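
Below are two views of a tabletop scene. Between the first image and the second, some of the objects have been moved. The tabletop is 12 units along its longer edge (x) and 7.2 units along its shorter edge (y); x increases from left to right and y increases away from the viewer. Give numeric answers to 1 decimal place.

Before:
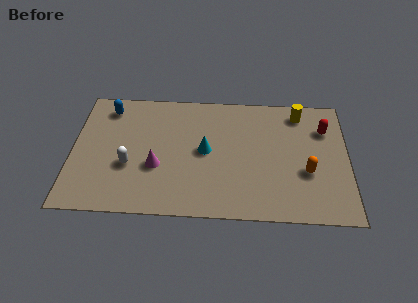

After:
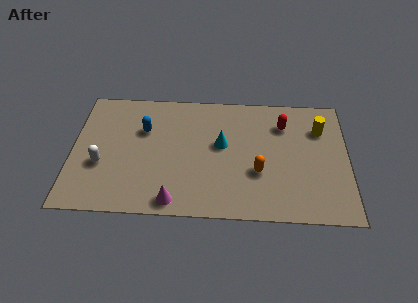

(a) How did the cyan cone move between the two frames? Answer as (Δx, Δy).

(0.7, 0.4)

The cyan cone started near (5.8, 3.7) and ended near (6.5, 4.1).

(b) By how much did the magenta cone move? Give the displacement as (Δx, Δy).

(0.8, -1.9)

The magenta cone started near (3.7, 2.7) and ended near (4.5, 0.8).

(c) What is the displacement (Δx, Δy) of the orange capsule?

(-2.1, -0.1)

The orange capsule started near (10.2, 2.7) and ended near (8.1, 2.6).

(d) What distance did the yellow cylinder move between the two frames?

1.3

The yellow cylinder moved from about (9.9, 6.1) to (10.8, 5.2), a distance of √(0.9² + 0.9²) ≈ 1.3.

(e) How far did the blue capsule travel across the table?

2.0

The blue capsule moved from about (1.5, 6.0) to (3.1, 4.8), a distance of √(1.6² + 1.2²) ≈ 2.0.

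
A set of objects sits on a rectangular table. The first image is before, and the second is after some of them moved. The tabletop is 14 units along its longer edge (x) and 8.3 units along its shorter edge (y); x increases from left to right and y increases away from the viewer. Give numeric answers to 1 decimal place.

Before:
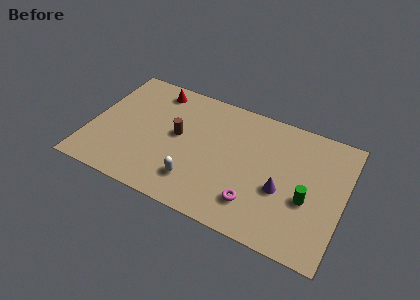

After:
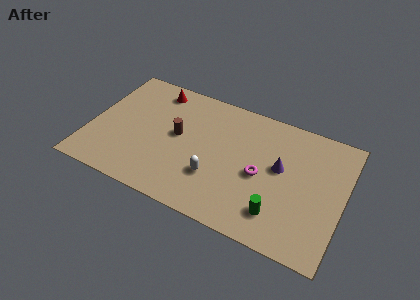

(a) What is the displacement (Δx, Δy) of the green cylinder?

(-1.4, -1.5)

The green cylinder was at about (12.1, 3.3) and moved to about (10.7, 1.8).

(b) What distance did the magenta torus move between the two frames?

1.9

The magenta torus was near (9.4, 1.9) before and (9.5, 3.8) after, so it travelled √(0.1² + 1.9²) ≈ 1.9 units.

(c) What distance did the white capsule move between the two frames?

1.2

The white capsule was near (6.1, 1.9) before and (7.1, 2.6) after, so it travelled √(1.0² + 0.7²) ≈ 1.2 units.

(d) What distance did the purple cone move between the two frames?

1.4

The purple cone moved from about (10.7, 3.3) to (10.5, 4.7), a distance of √(0.2² + 1.4²) ≈ 1.4.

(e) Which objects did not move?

the red cone and the brown cylinder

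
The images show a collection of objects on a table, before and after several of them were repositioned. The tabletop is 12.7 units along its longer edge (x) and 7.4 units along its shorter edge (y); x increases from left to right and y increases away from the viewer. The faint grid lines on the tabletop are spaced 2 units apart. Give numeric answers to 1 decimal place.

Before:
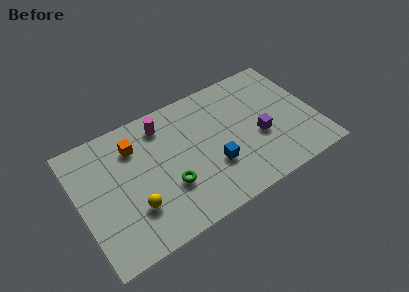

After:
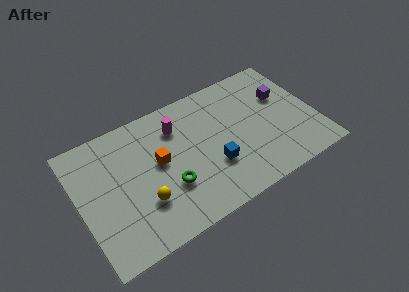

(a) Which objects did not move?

the blue cube and the green torus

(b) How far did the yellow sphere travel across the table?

0.5

The yellow sphere was near (2.7, 2.2) before and (3.2, 2.3) after, so it travelled √(0.5² + 0.1²) ≈ 0.5 units.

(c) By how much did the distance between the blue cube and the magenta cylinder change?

-0.8

The distance was about 4.2 in the first image and 3.4 in the second, so they moved 0.8 units closer together.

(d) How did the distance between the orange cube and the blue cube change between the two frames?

-1.8

They were about 4.9 units apart before and 3.1 after — 1.8 units closer together.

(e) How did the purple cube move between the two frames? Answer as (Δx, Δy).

(1.6, 1.8)

The purple cube started near (9.6, 3.0) and ended near (11.2, 4.8).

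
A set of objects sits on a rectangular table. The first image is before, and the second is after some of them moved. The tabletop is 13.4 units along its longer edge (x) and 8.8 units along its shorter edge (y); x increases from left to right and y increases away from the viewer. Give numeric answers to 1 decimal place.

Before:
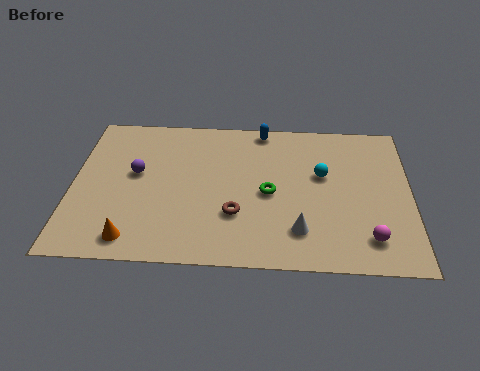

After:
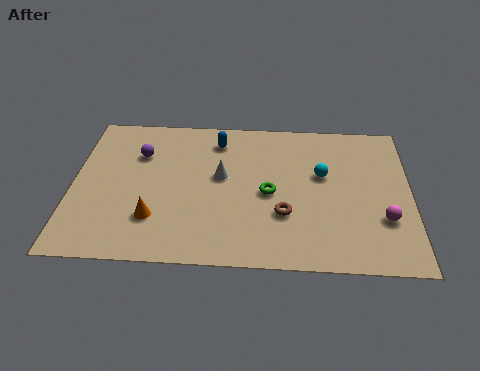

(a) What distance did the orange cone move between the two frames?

1.4

The orange cone was near (2.5, 1.2) before and (3.3, 2.4) after, so it travelled √(0.8² + 1.2²) ≈ 1.4 units.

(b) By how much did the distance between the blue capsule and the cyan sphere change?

+1.0

They were about 3.6 units apart before and 4.6 after — 1.0 units further apart.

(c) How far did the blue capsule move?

2.0

From (7.5, 8.0) to (5.7, 7.2), the blue capsule covered √(1.8² + 0.8²) ≈ 2.0 units.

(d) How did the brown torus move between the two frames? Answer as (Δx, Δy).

(1.9, 0.1)

The brown torus started near (6.5, 2.8) and ended near (8.4, 2.9).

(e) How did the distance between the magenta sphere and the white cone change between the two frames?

+4.1

Before: roughly 2.7 units apart; after: 6.8. That's 4.1 units further apart.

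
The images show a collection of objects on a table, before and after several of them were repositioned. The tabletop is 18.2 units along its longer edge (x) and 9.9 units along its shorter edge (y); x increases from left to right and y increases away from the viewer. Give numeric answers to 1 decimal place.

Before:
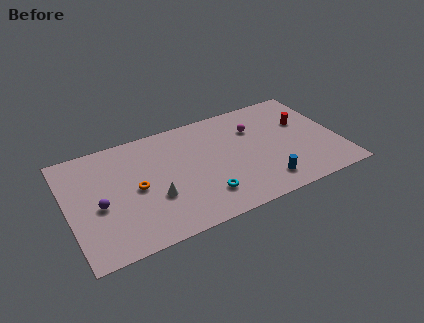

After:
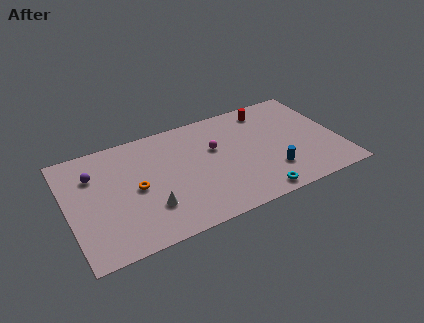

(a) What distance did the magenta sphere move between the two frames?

2.9

The magenta sphere was near (12.8, 7.0) before and (10.0, 6.2) after, so it travelled √(2.8² + 0.8²) ≈ 2.9 units.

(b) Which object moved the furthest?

the cyan torus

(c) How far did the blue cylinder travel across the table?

1.0

The blue cylinder was near (12.8, 1.8) before and (13.4, 2.6) after, so it travelled √(0.6² + 0.8²) ≈ 1.0 units.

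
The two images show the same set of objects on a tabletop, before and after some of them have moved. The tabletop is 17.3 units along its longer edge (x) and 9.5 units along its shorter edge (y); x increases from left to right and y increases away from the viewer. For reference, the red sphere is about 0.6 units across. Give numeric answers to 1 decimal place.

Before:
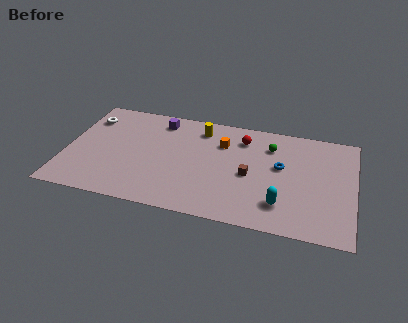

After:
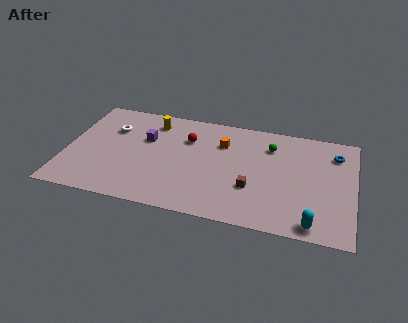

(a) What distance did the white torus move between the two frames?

1.7

The white torus moved from about (1.1, 7.3) to (2.6, 6.6), a distance of √(1.5² + 0.7²) ≈ 1.7.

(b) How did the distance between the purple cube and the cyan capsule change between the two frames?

+1.9

Before: roughly 9.6 units apart; after: 11.5. That's 1.9 units further apart.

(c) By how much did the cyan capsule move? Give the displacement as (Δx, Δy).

(1.9, -1.2)

The cyan capsule was at about (13.1, 2.2) and moved to about (15.0, 1.0).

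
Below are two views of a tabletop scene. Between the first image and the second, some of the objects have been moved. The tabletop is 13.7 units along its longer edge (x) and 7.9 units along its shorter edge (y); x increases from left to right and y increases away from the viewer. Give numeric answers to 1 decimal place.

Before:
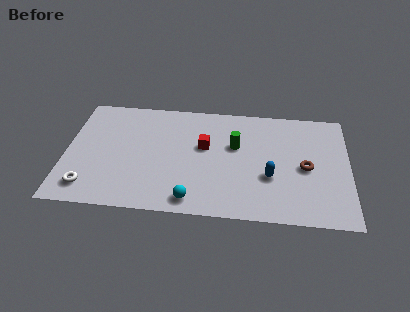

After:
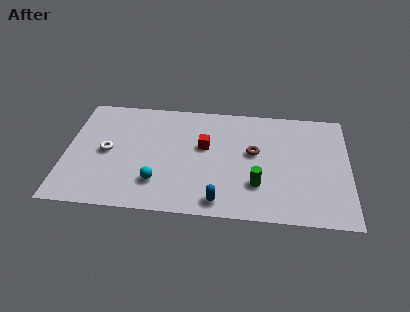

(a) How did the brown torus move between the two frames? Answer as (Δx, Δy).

(-2.5, 0.8)

From the two frames, the brown torus sits at roughly (11.6, 3.7) before and (9.1, 4.5) after.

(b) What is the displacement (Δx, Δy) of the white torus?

(0.8, 2.5)

The white torus started near (1.2, 1.4) and ended near (2.0, 3.9).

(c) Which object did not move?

the red cube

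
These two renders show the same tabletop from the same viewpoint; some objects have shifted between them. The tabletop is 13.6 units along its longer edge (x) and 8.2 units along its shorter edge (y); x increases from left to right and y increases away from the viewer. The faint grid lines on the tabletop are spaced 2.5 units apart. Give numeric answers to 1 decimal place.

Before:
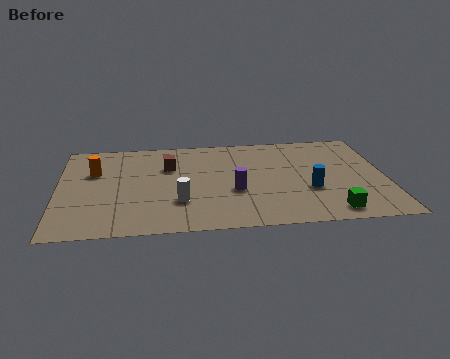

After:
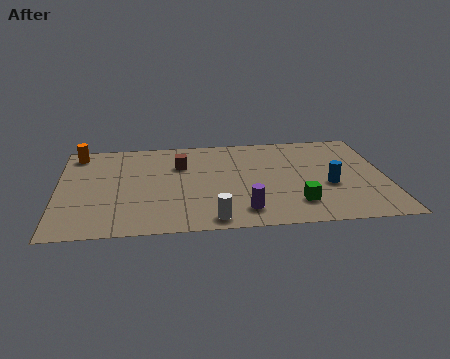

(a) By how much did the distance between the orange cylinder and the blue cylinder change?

+1.9

Before: roughly 9.2 units apart; after: 11.1. That's 1.9 units further apart.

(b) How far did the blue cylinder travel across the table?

0.9

The blue cylinder was near (10.4, 3.0) before and (11.2, 3.3) after, so it travelled √(0.8² + 0.3²) ≈ 0.9 units.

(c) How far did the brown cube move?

0.5

The brown cube was near (4.6, 5.6) before and (5.1, 5.7) after, so it travelled √(0.5² + 0.1²) ≈ 0.5 units.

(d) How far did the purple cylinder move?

1.7

The purple cylinder was near (7.3, 3.2) before and (7.6, 1.5) after, so it travelled √(0.3² + 1.7²) ≈ 1.7 units.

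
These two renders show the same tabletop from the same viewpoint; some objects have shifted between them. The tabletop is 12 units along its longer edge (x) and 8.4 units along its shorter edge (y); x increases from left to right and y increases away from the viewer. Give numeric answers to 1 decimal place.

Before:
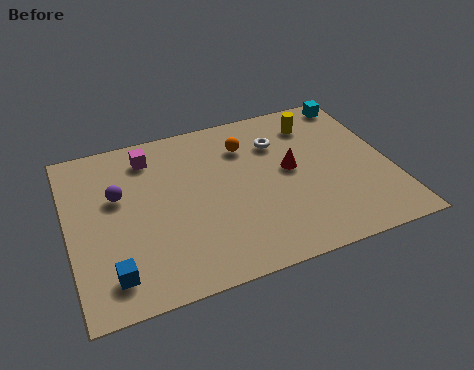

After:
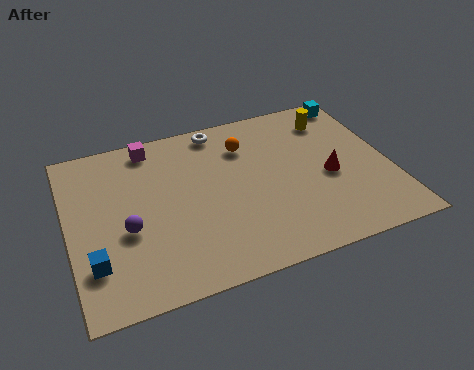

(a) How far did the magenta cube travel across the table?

0.5

The magenta cube was near (3.2, 6.9) before and (3.3, 7.4) after, so it travelled √(0.1² + 0.5²) ≈ 0.5 units.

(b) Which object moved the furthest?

the white torus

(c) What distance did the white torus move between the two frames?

2.5

The white torus was near (8.0, 6.1) before and (5.9, 7.5) after, so it travelled √(2.1² + 1.4²) ≈ 2.5 units.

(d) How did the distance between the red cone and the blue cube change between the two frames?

+1.5

They were about 7.5 units apart before and 9.0 after — 1.5 units further apart.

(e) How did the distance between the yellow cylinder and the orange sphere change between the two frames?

+0.7

They were about 2.7 units apart before and 3.4 after — 0.7 units further apart.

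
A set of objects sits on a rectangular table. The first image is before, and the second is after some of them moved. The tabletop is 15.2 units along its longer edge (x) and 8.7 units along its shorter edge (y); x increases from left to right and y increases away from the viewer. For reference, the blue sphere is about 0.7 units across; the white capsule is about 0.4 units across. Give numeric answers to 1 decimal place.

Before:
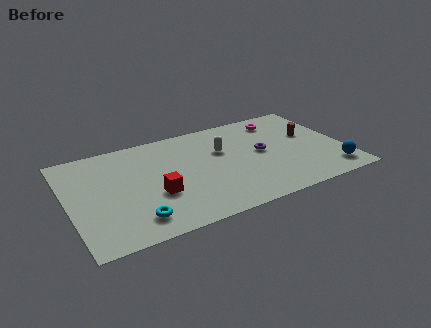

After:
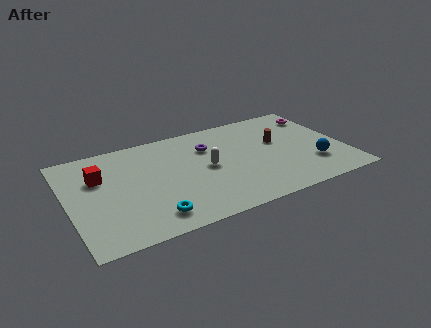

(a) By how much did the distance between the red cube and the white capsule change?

+1.3

Before: roughly 4.7 units apart; after: 6.0. That's 1.3 units further apart.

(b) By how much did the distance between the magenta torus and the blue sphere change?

-1.6

The distance was about 6.1 in the first image and 4.5 in the second, so they moved 1.6 units closer together.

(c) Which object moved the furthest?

the red cube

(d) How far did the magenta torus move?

2.2

The magenta torus was near (12.1, 7.2) before and (14.3, 6.9) after, so it travelled √(2.2² + 0.3²) ≈ 2.2 units.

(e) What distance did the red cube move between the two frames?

3.8

The red cube was near (4.6, 3.2) before and (1.8, 5.8) after, so it travelled √(2.8² + 2.6²) ≈ 3.8 units.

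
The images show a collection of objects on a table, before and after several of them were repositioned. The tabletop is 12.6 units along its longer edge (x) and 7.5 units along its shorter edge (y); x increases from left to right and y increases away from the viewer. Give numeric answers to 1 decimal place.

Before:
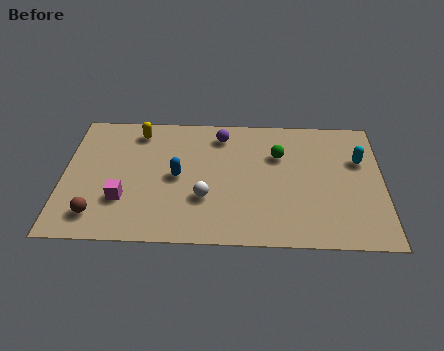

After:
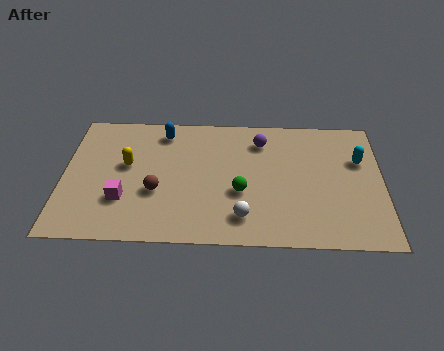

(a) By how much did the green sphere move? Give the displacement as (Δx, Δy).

(-1.5, -2.2)

The green sphere was at about (8.5, 5.1) and moved to about (7.0, 2.9).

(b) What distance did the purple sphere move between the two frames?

1.6

The purple sphere was near (6.2, 6.2) before and (7.8, 5.9) after, so it travelled √(1.6² + 0.3²) ≈ 1.6 units.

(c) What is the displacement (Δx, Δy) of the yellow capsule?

(-0.4, -2.0)

From the two frames, the yellow capsule sits at roughly (2.9, 6.3) before and (2.5, 4.3) after.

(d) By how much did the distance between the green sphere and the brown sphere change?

-4.7

The distance was about 8.0 in the first image and 3.3 in the second, so they moved 4.7 units closer together.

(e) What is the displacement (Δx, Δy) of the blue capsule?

(-0.6, 2.6)

The blue capsule started near (4.5, 3.7) and ended near (3.9, 6.3).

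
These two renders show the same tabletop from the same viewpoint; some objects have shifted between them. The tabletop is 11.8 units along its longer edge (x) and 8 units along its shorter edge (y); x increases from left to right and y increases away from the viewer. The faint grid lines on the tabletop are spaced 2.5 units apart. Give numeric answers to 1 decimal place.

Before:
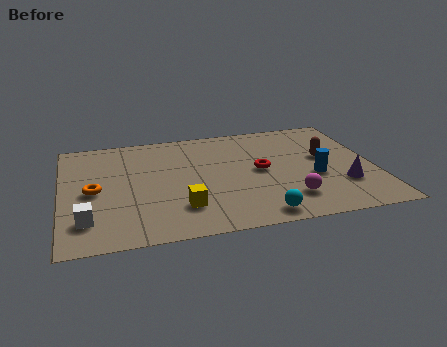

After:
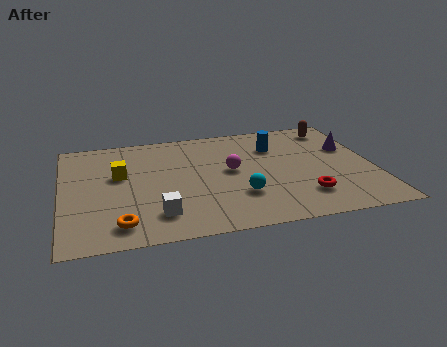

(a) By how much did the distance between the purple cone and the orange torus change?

+0.3

Before: roughly 9.4 units apart; after: 9.7. That's 0.3 units further apart.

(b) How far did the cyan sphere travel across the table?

1.6

The cyan sphere moved from about (7.2, 0.9) to (6.6, 2.4), a distance of √(0.6² + 1.5²) ≈ 1.6.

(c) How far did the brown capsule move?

2.3

The brown capsule moved from about (10.0, 4.6) to (10.6, 6.8), a distance of √(0.6² + 2.2²) ≈ 2.3.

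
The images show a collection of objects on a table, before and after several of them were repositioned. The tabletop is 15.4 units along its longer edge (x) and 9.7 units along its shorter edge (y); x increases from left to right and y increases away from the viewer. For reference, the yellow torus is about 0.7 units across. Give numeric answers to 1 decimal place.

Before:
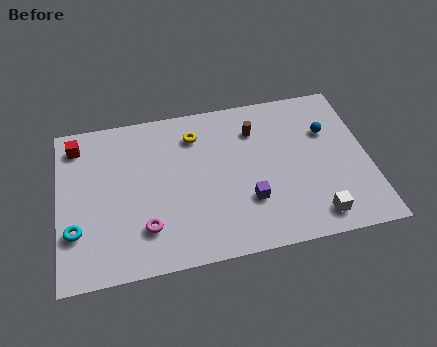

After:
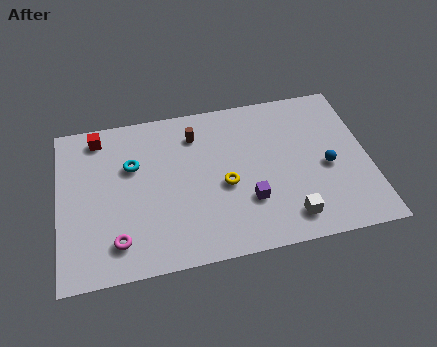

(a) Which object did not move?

the purple cube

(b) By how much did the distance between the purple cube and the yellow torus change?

-3.6

They were about 5.2 units apart before and 1.6 after — 3.6 units closer together.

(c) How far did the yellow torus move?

3.6

The yellow torus was near (6.9, 7.6) before and (8.2, 4.2) after, so it travelled √(1.3² + 3.4²) ≈ 3.6 units.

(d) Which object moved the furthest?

the cyan torus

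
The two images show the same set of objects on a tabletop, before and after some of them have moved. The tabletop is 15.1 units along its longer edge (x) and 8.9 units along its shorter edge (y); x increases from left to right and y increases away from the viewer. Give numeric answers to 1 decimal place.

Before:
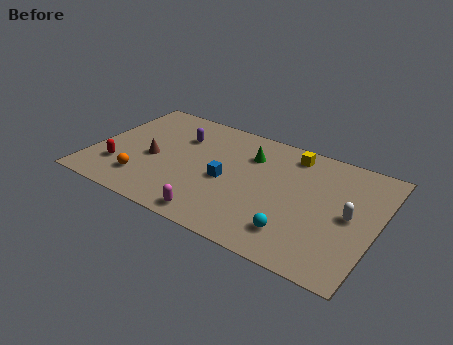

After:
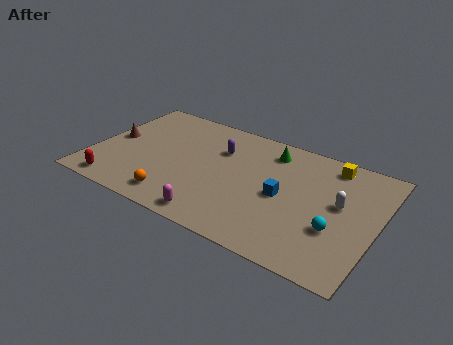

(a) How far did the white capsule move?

0.8

The white capsule moved from about (13.7, 4.4) to (13.1, 5.0), a distance of √(0.6² + 0.6²) ≈ 0.8.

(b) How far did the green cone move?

1.3

From (8.1, 6.5) to (9.1, 7.3), the green cone covered √(1.0² + 0.8²) ≈ 1.3 units.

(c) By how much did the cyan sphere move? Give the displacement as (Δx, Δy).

(1.9, 1.2)

The cyan sphere started near (11.2, 1.9) and ended near (13.1, 3.1).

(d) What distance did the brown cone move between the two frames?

2.4

The brown cone was near (3.2, 3.9) before and (0.9, 4.6) after, so it travelled √(2.3² + 0.7²) ≈ 2.4 units.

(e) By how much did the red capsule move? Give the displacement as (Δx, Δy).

(0.1, -1.4)

From the two frames, the red capsule sits at roughly (1.6, 2.4) before and (1.7, 1.0) after.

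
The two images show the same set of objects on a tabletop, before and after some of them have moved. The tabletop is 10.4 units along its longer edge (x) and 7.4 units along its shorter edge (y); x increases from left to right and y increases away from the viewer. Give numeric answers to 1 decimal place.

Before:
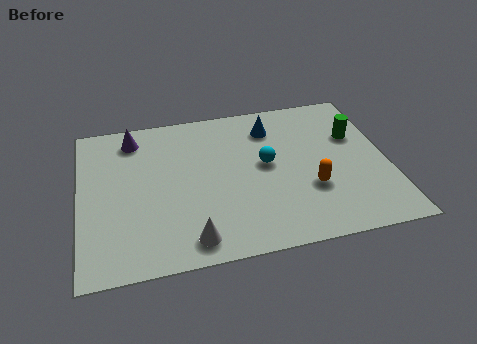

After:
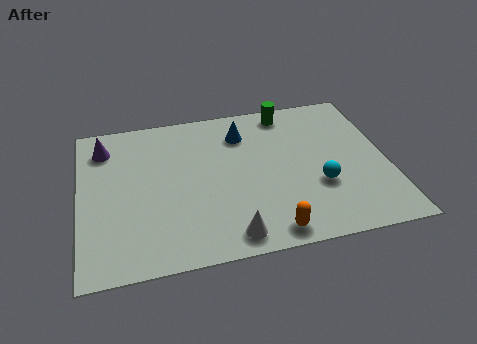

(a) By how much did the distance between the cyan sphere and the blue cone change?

+2.1

The distance was about 1.8 in the first image and 3.9 in the second, so they moved 2.1 units further apart.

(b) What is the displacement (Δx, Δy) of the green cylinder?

(-2.2, 1.7)

The green cylinder started near (9.4, 4.8) and ended near (7.2, 6.5).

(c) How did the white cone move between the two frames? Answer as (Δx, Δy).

(1.3, -0.1)

The white cone started near (3.6, 1.0) and ended near (4.9, 0.9).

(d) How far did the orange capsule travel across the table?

2.3

The orange capsule moved from about (7.7, 2.5) to (6.2, 0.8), a distance of √(1.5² + 1.7²) ≈ 2.3.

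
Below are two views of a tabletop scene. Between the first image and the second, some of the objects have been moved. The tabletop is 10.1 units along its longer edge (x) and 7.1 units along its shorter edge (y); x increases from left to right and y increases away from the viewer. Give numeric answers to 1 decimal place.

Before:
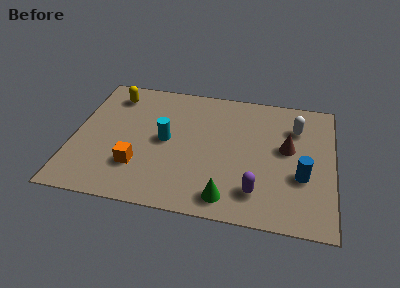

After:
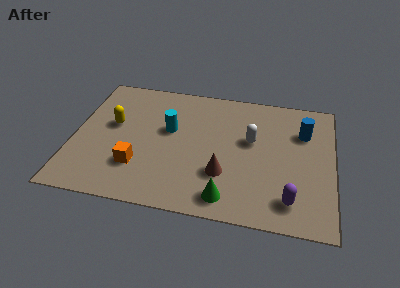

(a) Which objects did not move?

the orange cube and the green cone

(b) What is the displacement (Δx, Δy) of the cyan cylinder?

(0.1, 0.6)

The cyan cylinder was at about (3.6, 3.6) and moved to about (3.7, 4.2).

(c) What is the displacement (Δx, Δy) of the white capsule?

(-1.7, -1.0)

From the two frames, the white capsule sits at roughly (8.6, 5.2) before and (6.9, 4.2) after.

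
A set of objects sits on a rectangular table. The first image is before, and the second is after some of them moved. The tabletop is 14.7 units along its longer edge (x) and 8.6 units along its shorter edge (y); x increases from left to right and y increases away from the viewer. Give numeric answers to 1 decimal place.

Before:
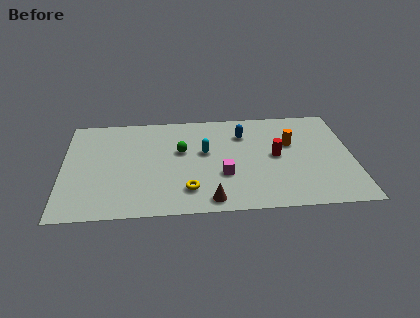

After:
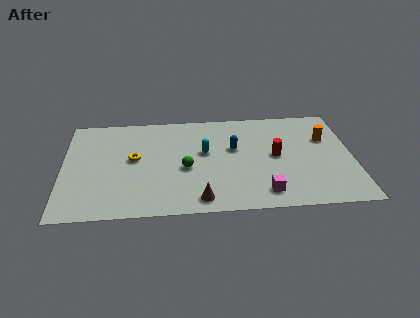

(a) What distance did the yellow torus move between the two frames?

3.9

The yellow torus was near (6.3, 1.9) before and (3.6, 4.7) after, so it travelled √(2.7² + 2.8²) ≈ 3.9 units.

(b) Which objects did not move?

the cyan capsule and the red cylinder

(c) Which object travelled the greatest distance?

the yellow torus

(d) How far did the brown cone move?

0.5

The brown cone moved from about (7.4, 1.0) to (6.9, 1.1), a distance of √(0.5² + 0.1²) ≈ 0.5.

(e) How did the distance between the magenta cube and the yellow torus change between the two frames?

+5.2

Before: roughly 2.1 units apart; after: 7.3. That's 5.2 units further apart.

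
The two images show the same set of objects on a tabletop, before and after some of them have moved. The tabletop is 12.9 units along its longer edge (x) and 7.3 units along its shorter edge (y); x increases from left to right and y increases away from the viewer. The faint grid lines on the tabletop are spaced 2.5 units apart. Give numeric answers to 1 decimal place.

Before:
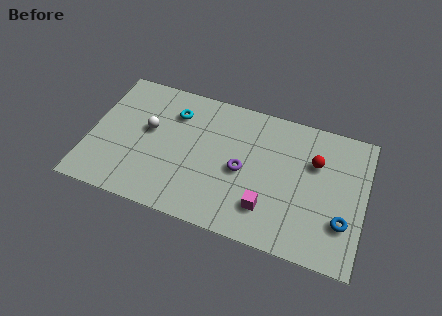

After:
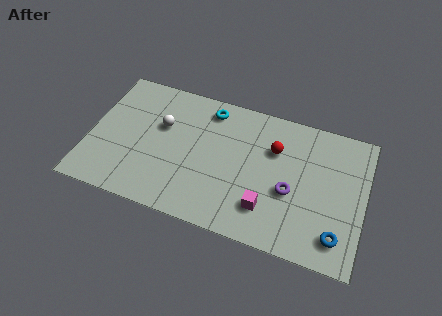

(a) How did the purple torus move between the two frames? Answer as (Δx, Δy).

(2.3, -0.4)

From the two frames, the purple torus sits at roughly (7.2, 3.4) before and (9.5, 3.0) after.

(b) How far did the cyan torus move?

1.7

From (3.8, 5.5) to (5.4, 6.2), the cyan torus covered √(1.6² + 0.7²) ≈ 1.7 units.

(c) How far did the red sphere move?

1.9

The red sphere moved from about (10.5, 4.9) to (8.6, 5.0), a distance of √(1.9² + 0.1²) ≈ 1.9.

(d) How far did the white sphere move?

0.7

The white sphere moved from about (2.7, 4.2) to (3.3, 4.6), a distance of √(0.6² + 0.4²) ≈ 0.7.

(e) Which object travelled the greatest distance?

the purple torus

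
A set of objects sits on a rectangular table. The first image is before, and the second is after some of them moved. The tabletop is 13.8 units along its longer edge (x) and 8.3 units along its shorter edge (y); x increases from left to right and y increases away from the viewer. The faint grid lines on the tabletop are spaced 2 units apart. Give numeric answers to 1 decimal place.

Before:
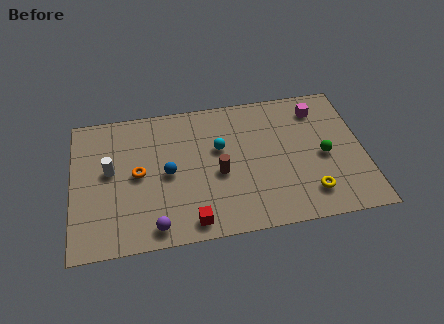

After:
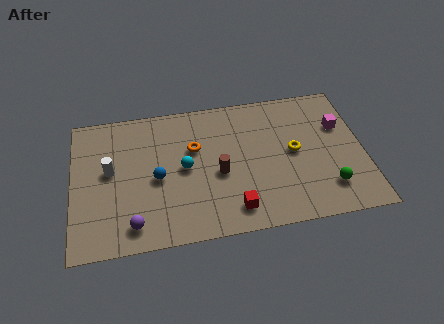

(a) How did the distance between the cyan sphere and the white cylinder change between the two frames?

-1.7

The distance was about 5.2 in the first image and 3.5 in the second, so they moved 1.7 units closer together.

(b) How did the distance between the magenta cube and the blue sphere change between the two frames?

+1.2

The distance was about 7.8 in the first image and 9.0 in the second, so they moved 1.2 units further apart.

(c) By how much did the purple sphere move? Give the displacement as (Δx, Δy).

(-1.0, 0.3)

The purple sphere was at about (3.8, 1.0) and moved to about (2.8, 1.3).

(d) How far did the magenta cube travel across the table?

1.6

The magenta cube moved from about (11.8, 6.7) to (12.8, 5.5), a distance of √(1.0² + 1.2²) ≈ 1.6.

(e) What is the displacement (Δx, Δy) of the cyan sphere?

(-1.7, -0.9)

The cyan sphere was at about (7.0, 5.1) and moved to about (5.3, 4.2).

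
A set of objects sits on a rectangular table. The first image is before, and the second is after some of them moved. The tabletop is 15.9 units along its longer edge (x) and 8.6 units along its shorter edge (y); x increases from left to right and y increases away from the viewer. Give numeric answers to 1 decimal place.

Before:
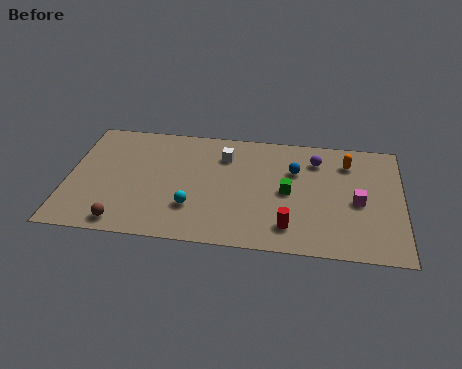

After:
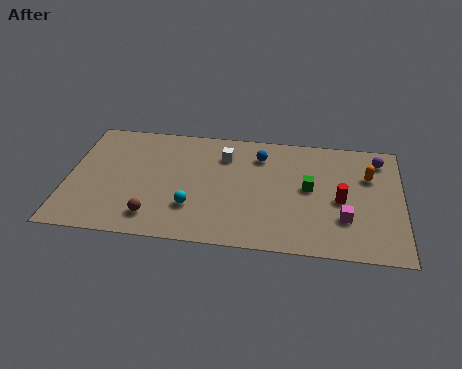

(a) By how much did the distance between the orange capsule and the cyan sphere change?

+0.5

The distance was about 8.4 in the first image and 8.9 in the second, so they moved 0.5 units further apart.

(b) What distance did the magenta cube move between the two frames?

1.4

The magenta cube moved from about (13.8, 3.9) to (13.2, 2.6), a distance of √(0.6² + 1.3²) ≈ 1.4.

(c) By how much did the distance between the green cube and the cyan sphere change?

+1.1

Before: roughly 4.8 units apart; after: 5.9. That's 1.1 units further apart.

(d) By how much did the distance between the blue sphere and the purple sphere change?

+4.4

Before: roughly 1.3 units apart; after: 5.7. That's 4.4 units further apart.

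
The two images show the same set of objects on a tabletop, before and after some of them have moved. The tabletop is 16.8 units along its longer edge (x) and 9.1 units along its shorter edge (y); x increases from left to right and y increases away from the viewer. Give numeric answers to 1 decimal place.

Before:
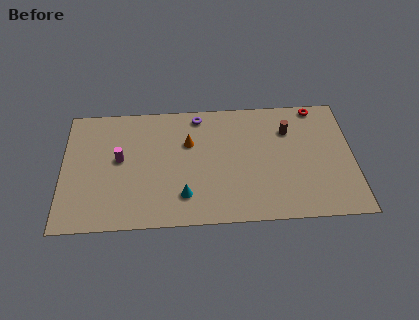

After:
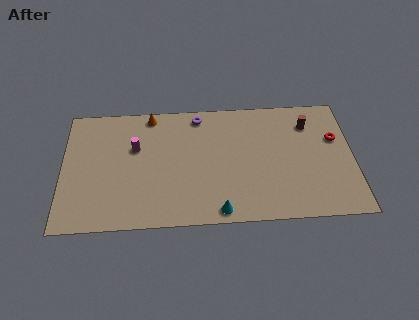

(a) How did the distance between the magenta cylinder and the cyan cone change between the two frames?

+2.2

The distance was about 4.7 in the first image and 6.9 in the second, so they moved 2.2 units further apart.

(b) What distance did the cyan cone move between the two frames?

2.3

The cyan cone was near (7.0, 2.1) before and (9.0, 0.9) after, so it travelled √(2.0² + 1.2²) ≈ 2.3 units.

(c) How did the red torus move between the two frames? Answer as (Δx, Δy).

(1.0, -2.5)

The red torus started near (14.8, 8.3) and ended near (15.8, 5.8).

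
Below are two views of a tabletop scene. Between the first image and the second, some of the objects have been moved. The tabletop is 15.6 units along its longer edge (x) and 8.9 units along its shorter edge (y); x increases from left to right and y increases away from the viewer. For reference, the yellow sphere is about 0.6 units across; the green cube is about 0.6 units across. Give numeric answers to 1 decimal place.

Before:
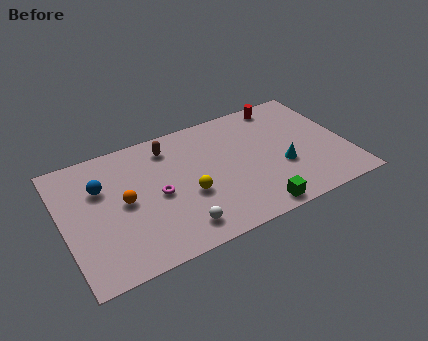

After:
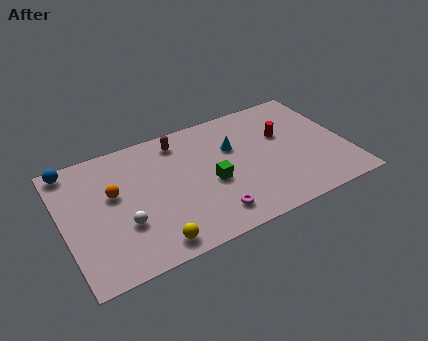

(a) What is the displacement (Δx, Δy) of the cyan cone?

(-2.4, 2.5)

The cyan cone was at about (11.9, 3.3) and moved to about (9.5, 5.8).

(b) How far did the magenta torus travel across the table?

3.7

The magenta torus moved from about (5.1, 4.2) to (7.7, 1.6), a distance of √(2.6² + 2.6²) ≈ 3.7.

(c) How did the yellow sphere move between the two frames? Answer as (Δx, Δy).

(-2.3, -2.4)

From the two frames, the yellow sphere sits at roughly (6.7, 3.5) before and (4.4, 1.1) after.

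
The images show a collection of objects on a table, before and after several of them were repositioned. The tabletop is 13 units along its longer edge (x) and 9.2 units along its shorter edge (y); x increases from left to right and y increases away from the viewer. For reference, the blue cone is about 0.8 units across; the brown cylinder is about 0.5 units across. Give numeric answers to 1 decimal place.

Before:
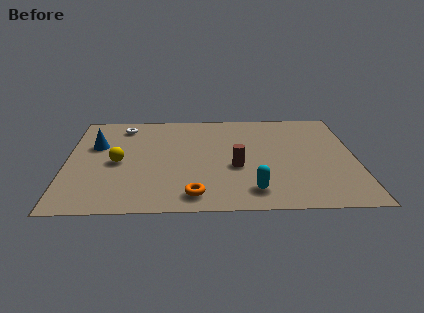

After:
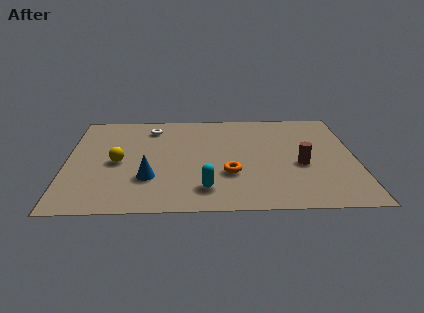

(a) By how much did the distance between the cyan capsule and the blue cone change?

-5.5

They were about 8.2 units apart before and 2.7 after — 5.5 units closer together.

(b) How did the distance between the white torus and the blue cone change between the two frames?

+2.5

The distance was about 2.2 in the first image and 4.7 in the second, so they moved 2.5 units further apart.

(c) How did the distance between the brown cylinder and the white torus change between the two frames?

+1.2

Before: roughly 6.5 units apart; after: 7.7. That's 1.2 units further apart.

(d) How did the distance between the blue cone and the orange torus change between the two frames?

-2.8

Before: roughly 6.4 units apart; after: 3.6. That's 2.8 units closer together.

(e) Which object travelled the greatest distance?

the blue cone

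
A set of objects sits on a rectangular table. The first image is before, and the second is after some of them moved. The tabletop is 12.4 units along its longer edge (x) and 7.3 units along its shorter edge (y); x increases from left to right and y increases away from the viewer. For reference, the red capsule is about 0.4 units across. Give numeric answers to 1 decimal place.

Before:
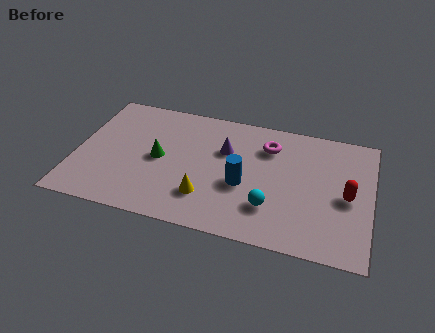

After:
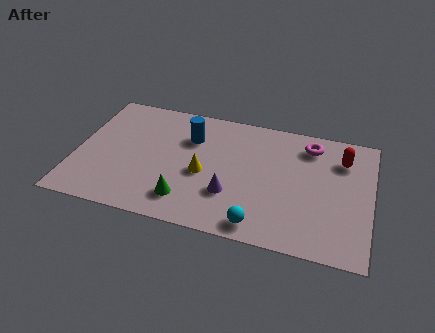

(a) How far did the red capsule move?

2.1

The red capsule was near (11.4, 3.4) before and (11.1, 5.5) after, so it travelled √(0.3² + 2.1²) ≈ 2.1 units.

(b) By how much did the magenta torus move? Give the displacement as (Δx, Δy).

(1.7, 0.5)

From the two frames, the magenta torus sits at roughly (8.0, 5.5) before and (9.7, 6.0) after.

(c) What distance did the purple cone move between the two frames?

2.5

The purple cone was near (6.2, 4.8) before and (6.6, 2.3) after, so it travelled √(0.4² + 2.5²) ≈ 2.5 units.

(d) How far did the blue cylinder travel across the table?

3.3

The blue cylinder moved from about (7.1, 3.0) to (4.7, 5.2), a distance of √(2.4² + 2.2²) ≈ 3.3.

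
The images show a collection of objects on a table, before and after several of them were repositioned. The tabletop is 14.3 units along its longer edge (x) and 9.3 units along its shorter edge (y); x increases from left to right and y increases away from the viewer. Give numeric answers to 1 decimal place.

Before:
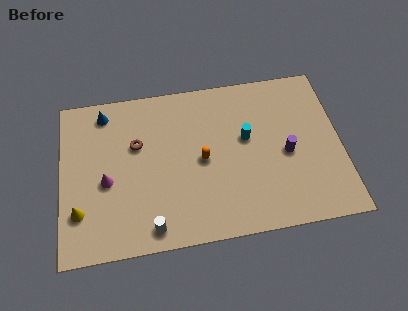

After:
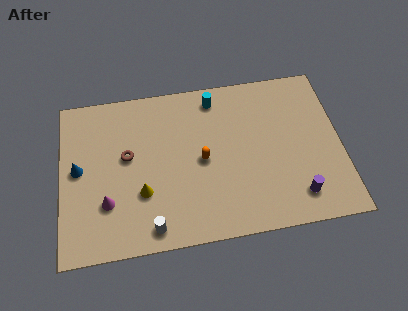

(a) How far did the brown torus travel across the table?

0.8

From (3.9, 5.9) to (3.4, 5.3), the brown torus covered √(0.5² + 0.6²) ≈ 0.8 units.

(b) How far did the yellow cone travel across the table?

3.3

The yellow cone was near (0.9, 2.5) before and (4.1, 3.1) after, so it travelled √(3.2² + 0.6²) ≈ 3.3 units.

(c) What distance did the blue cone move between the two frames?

3.4

From (2.3, 8.0) to (0.9, 4.9), the blue cone covered √(1.4² + 3.1²) ≈ 3.4 units.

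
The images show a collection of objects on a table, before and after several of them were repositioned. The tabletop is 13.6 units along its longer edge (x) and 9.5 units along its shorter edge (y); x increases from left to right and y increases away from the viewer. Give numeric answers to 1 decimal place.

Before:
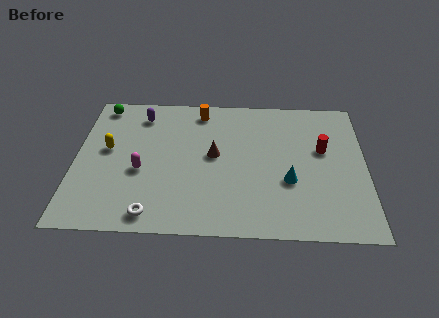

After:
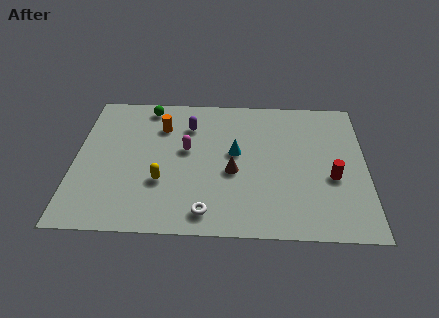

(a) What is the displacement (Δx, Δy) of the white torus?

(2.5, 0.2)

From the two frames, the white torus sits at roughly (3.7, 1.1) before and (6.2, 1.3) after.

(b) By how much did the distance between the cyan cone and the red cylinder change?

+2.0

Before: roughly 2.7 units apart; after: 4.7. That's 2.0 units further apart.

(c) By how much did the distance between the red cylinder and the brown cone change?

-0.5

The distance was about 5.1 in the first image and 4.6 in the second, so they moved 0.5 units closer together.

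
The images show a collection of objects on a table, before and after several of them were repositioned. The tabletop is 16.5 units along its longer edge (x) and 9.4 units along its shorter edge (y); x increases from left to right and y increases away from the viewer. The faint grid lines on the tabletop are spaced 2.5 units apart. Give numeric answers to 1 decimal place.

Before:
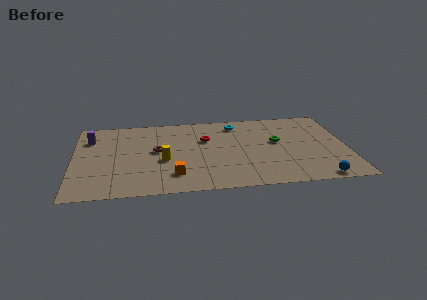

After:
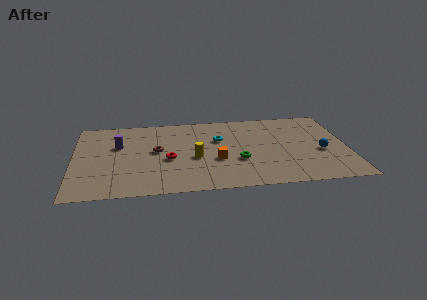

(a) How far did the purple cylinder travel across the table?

2.0

The purple cylinder moved from about (1.0, 7.0) to (2.7, 6.0), a distance of √(1.7² + 1.0²) ≈ 2.0.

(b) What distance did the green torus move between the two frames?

3.1

From (12.3, 5.4) to (9.9, 3.4), the green torus covered √(2.4² + 2.0²) ≈ 3.1 units.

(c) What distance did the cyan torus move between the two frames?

2.1

The cyan torus moved from about (9.9, 7.9) to (8.8, 6.1), a distance of √(1.1² + 1.8²) ≈ 2.1.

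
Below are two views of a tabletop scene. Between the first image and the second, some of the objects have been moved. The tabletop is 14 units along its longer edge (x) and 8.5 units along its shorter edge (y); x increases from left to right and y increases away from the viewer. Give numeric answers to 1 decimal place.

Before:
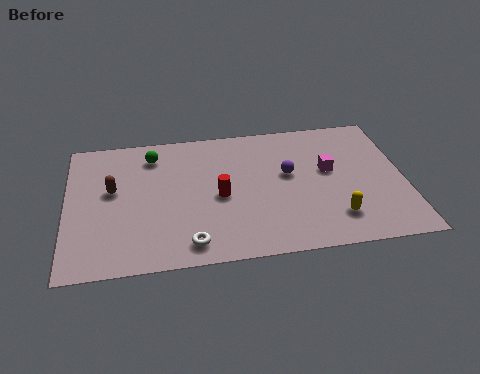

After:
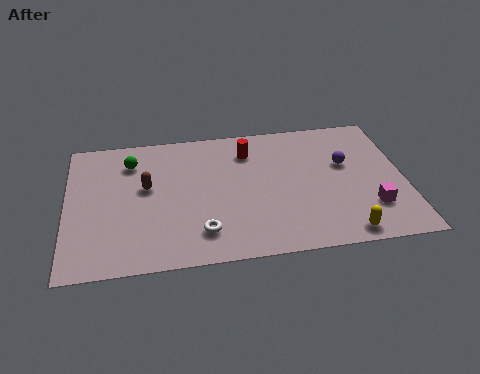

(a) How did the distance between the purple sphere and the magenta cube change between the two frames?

+1.3

The distance was about 1.7 in the first image and 3.0 in the second, so they moved 1.3 units further apart.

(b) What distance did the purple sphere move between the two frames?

2.4

From (9.2, 4.9) to (11.6, 5.2), the purple sphere covered √(2.4² + 0.3²) ≈ 2.4 units.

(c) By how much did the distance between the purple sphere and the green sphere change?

+3.1

The distance was about 5.9 in the first image and 9.0 in the second, so they moved 3.1 units further apart.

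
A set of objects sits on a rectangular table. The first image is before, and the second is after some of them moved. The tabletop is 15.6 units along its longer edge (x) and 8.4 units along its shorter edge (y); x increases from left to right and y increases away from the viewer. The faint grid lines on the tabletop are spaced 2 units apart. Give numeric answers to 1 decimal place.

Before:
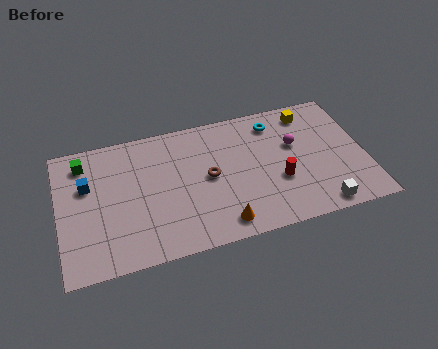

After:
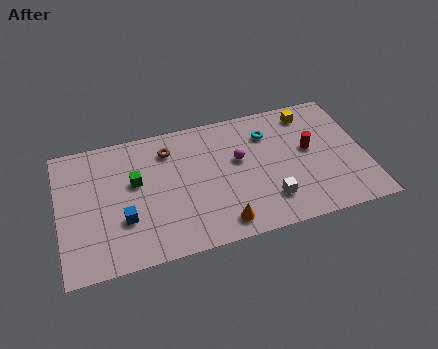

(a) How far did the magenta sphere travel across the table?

2.9

The magenta sphere was near (12.1, 5.2) before and (9.2, 5.0) after, so it travelled √(2.9² + 0.2²) ≈ 2.9 units.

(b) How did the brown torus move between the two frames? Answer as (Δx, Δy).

(-1.9, 2.3)

The brown torus started near (7.6, 4.3) and ended near (5.7, 6.6).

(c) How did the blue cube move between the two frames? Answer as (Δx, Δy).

(1.7, -2.6)

The blue cube started near (1.5, 5.4) and ended near (3.2, 2.8).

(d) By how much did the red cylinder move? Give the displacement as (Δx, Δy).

(1.7, 1.6)

The red cylinder started near (11.1, 3.1) and ended near (12.8, 4.7).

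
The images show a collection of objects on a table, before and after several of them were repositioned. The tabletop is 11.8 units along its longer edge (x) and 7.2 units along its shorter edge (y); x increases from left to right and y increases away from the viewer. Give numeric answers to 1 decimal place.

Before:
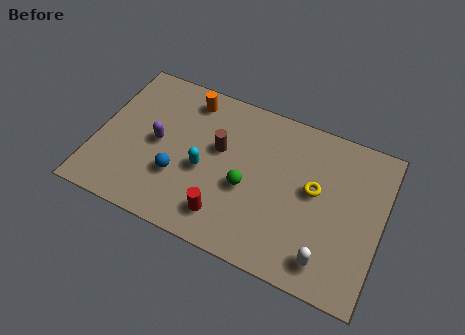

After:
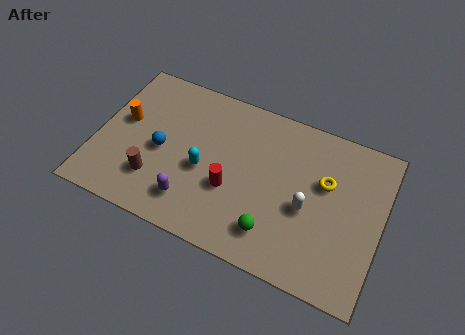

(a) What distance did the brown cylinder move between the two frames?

3.4

The brown cylinder was near (5.0, 4.3) before and (2.6, 1.9) after, so it travelled √(2.4² + 2.4²) ≈ 3.4 units.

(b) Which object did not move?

the cyan capsule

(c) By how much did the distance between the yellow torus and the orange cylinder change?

+2.5

They were about 5.9 units apart before and 8.4 after — 2.5 units further apart.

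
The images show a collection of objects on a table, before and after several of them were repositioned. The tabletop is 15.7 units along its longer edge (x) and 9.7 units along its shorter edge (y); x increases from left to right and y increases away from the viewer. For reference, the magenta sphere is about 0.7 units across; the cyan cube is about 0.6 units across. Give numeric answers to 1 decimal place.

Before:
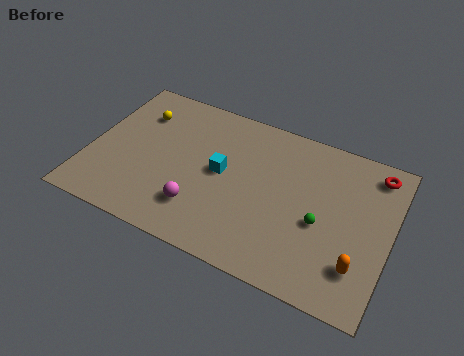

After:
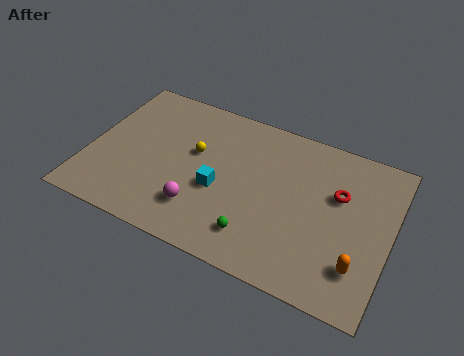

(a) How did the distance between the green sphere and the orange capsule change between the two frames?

+2.5

Before: roughly 2.7 units apart; after: 5.2. That's 2.5 units further apart.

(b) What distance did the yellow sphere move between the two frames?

3.5

The yellow sphere moved from about (2.2, 7.2) to (5.4, 5.8), a distance of √(3.2² + 1.4²) ≈ 3.5.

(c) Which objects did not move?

the magenta sphere and the orange capsule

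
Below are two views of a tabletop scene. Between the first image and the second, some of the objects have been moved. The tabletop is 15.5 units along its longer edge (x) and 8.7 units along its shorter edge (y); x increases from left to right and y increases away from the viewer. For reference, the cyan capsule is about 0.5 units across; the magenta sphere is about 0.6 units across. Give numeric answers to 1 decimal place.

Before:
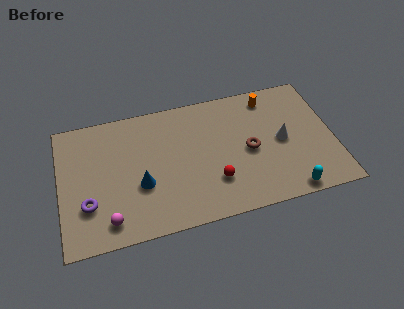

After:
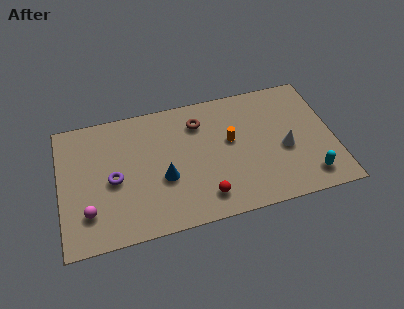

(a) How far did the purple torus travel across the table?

2.0

From (1.5, 2.7) to (3.0, 4.0), the purple torus covered √(1.5² + 1.3²) ≈ 2.0 units.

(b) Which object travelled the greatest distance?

the brown torus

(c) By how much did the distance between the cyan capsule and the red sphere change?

+1.5

Before: roughly 4.4 units apart; after: 5.9. That's 1.5 units further apart.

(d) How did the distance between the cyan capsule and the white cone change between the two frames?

-1.0

Before: roughly 3.5 units apart; after: 2.5. That's 1.0 units closer together.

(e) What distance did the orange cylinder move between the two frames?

3.4

The orange cylinder was near (12.1, 7.4) before and (9.7, 5.0) after, so it travelled √(2.4² + 2.4²) ≈ 3.4 units.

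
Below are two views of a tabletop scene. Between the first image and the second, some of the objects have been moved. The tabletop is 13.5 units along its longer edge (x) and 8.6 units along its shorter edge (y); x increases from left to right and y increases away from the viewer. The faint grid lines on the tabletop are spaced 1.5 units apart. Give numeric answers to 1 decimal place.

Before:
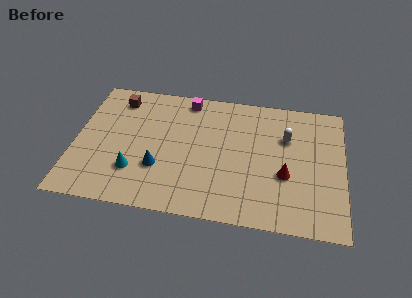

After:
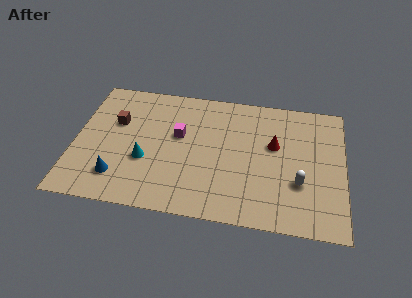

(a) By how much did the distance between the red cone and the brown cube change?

-1.4

They were about 9.4 units apart before and 8.0 after — 1.4 units closer together.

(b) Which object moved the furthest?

the white capsule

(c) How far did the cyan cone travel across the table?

0.9

The cyan cone was near (3.1, 2.4) before and (3.6, 3.2) after, so it travelled √(0.5² + 0.8²) ≈ 0.9 units.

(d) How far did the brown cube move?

1.6

The brown cube was near (2.0, 7.1) before and (2.0, 5.5) after, so it travelled √(0.0² + 1.6²) ≈ 1.6 units.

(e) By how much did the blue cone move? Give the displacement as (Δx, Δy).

(-2.0, -0.9)

The blue cone started near (4.3, 2.8) and ended near (2.3, 1.9).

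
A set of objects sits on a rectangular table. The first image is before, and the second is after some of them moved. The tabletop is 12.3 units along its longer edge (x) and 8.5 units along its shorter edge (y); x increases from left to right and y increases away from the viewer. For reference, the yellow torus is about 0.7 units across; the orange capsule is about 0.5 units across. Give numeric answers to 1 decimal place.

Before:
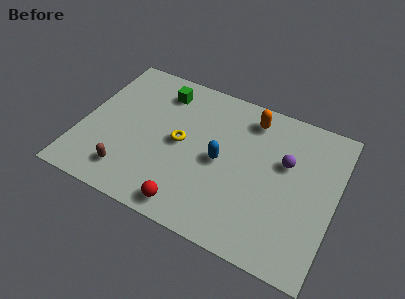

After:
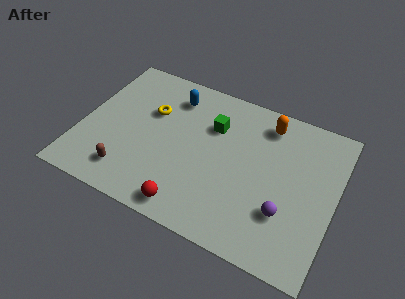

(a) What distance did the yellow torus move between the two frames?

2.0

The yellow torus moved from about (4.8, 4.3) to (3.2, 5.5), a distance of √(1.6² + 1.2²) ≈ 2.0.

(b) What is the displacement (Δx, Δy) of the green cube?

(2.7, -1.0)

The green cube was at about (3.5, 6.9) and moved to about (6.2, 5.9).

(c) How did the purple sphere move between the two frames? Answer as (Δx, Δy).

(0.3, -2.7)

The purple sphere was at about (9.8, 5.3) and moved to about (10.1, 2.6).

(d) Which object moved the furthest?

the blue capsule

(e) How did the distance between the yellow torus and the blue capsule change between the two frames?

-0.4

The distance was about 2.0 in the first image and 1.6 in the second, so they moved 0.4 units closer together.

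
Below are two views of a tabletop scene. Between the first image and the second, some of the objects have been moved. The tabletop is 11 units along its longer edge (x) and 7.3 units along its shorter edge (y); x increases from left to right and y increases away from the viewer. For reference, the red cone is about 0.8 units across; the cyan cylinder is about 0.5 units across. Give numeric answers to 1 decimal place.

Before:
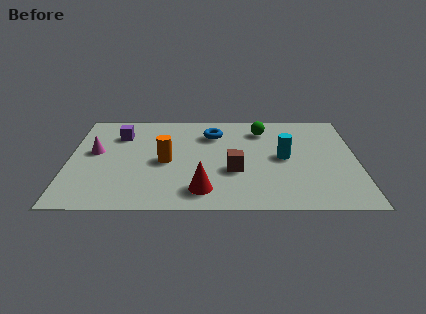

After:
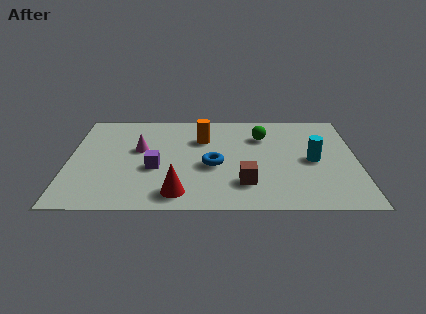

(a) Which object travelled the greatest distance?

the purple cube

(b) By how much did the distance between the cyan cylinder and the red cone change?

+1.7

Before: roughly 3.9 units apart; after: 5.6. That's 1.7 units further apart.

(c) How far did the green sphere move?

0.5

From (7.4, 5.8) to (7.4, 5.3), the green sphere covered √(0.0² + 0.5²) ≈ 0.5 units.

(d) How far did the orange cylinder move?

2.2

The orange cylinder was near (3.7, 3.4) before and (5.1, 5.1) after, so it travelled √(1.4² + 1.7²) ≈ 2.2 units.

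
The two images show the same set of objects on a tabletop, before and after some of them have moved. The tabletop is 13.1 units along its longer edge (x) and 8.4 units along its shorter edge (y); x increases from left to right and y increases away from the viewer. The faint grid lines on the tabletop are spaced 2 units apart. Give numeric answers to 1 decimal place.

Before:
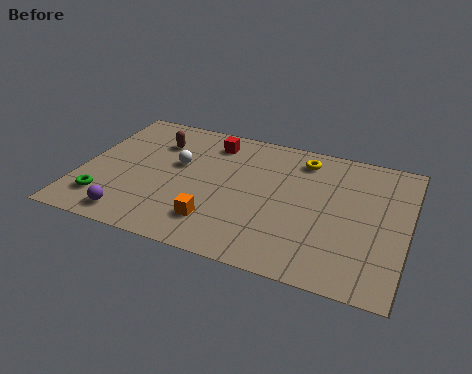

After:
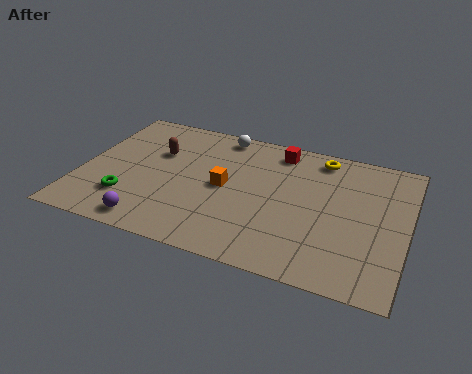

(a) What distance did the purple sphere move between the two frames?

0.8

From (2.4, 1.1) to (3.2, 1.0), the purple sphere covered √(0.8² + 0.1²) ≈ 0.8 units.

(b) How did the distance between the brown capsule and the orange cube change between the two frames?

-2.0

Before: roughly 5.2 units apart; after: 3.2. That's 2.0 units closer together.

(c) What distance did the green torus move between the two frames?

1.0

The green torus moved from about (1.2, 1.8) to (2.1, 2.2), a distance of √(0.9² + 0.4²) ≈ 1.0.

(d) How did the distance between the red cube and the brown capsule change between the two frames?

+2.8

They were about 2.3 units apart before and 5.1 after — 2.8 units further apart.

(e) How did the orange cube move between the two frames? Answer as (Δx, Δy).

(0.1, 2.3)

From the two frames, the orange cube sits at roughly (5.7, 1.9) before and (5.8, 4.2) after.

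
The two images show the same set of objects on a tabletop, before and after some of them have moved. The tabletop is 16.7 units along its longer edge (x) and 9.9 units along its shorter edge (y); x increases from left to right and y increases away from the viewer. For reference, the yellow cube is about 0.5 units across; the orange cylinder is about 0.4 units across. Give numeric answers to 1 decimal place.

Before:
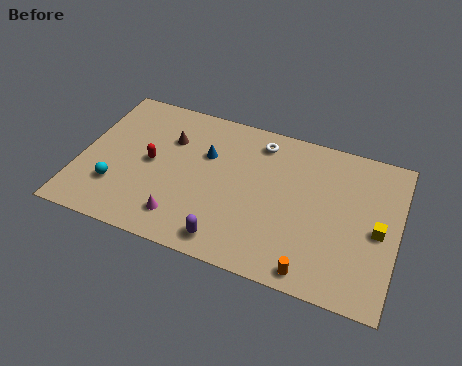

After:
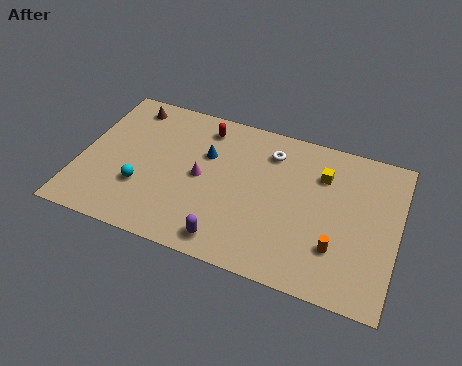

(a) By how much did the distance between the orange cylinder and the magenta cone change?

+0.6

Before: roughly 7.0 units apart; after: 7.6. That's 0.6 units further apart.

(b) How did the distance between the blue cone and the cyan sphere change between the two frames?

-1.2

The distance was about 5.7 in the first image and 4.5 in the second, so they moved 1.2 units closer together.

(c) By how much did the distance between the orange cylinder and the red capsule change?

-0.5

The distance was about 9.8 in the first image and 9.3 in the second, so they moved 0.5 units closer together.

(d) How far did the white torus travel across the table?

0.8

The white torus moved from about (9.2, 8.3) to (9.8, 7.8), a distance of √(0.6² + 0.5²) ≈ 0.8.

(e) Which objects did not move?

the blue cone and the purple capsule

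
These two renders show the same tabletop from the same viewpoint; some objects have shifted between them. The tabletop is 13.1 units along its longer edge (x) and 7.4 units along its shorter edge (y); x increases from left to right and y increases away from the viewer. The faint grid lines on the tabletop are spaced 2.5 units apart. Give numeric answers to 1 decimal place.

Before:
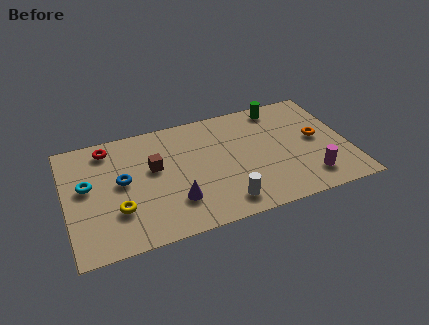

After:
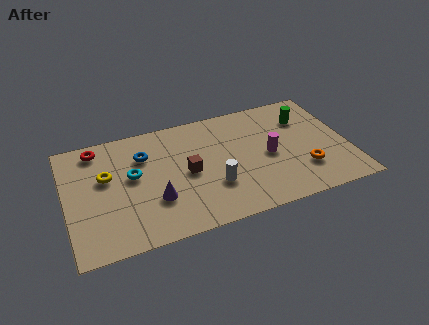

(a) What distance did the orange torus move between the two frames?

2.0

The orange torus moved from about (11.7, 3.9) to (10.9, 2.1), a distance of √(0.8² + 1.8²) ≈ 2.0.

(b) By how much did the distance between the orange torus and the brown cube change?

-2.1

They were about 7.6 units apart before and 5.5 after — 2.1 units closer together.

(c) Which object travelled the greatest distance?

the magenta cylinder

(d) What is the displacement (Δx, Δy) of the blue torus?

(1.1, 1.3)

The blue torus was at about (2.6, 4.0) and moved to about (3.7, 5.3).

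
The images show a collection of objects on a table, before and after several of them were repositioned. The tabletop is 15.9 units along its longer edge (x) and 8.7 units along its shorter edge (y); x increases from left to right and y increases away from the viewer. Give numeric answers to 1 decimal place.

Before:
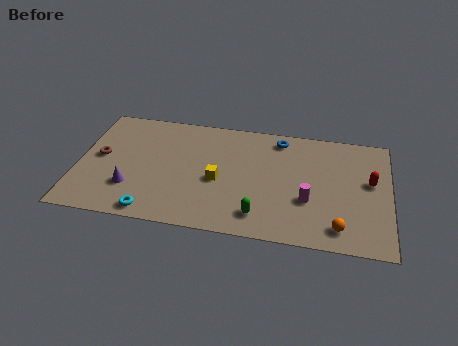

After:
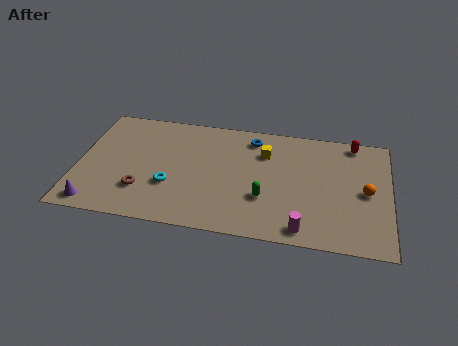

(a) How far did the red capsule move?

2.9

From (14.9, 5.0) to (14.0, 7.8), the red capsule covered √(0.9² + 2.8²) ≈ 2.9 units.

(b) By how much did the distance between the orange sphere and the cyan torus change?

+0.6

Before: roughly 9.4 units apart; after: 10.0. That's 0.6 units further apart.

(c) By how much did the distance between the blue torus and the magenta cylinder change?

+2.2

The distance was about 4.7 in the first image and 6.9 in the second, so they moved 2.2 units further apart.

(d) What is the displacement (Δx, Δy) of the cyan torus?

(0.8, 2.1)

The cyan torus was at about (4.0, 0.9) and moved to about (4.8, 3.0).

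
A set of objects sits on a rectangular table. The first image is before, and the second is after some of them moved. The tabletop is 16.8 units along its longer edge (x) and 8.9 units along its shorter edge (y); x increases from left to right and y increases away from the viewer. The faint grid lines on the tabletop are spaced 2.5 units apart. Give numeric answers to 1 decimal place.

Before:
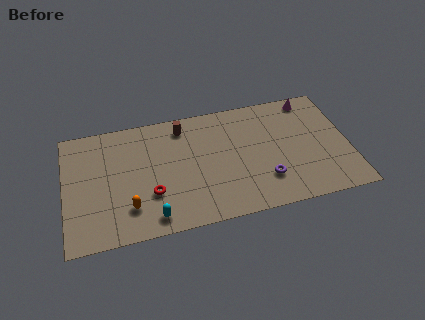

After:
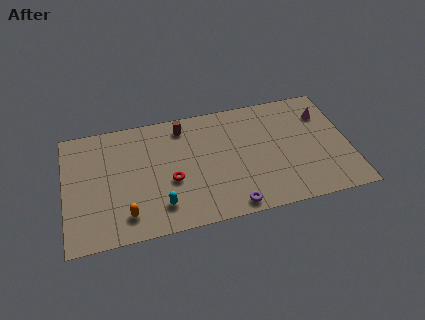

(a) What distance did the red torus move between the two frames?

1.4

The red torus was near (5.0, 2.9) before and (6.2, 3.6) after, so it travelled √(1.2² + 0.7²) ≈ 1.4 units.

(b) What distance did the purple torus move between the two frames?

2.6

From (11.7, 2.4) to (9.6, 0.9), the purple torus covered √(2.1² + 1.5²) ≈ 2.6 units.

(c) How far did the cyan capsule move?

0.9

From (5.0, 1.2) to (5.5, 1.9), the cyan capsule covered √(0.5² + 0.7²) ≈ 0.9 units.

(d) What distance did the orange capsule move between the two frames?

0.5

From (3.7, 2.2) to (3.5, 1.7), the orange capsule covered √(0.2² + 0.5²) ≈ 0.5 units.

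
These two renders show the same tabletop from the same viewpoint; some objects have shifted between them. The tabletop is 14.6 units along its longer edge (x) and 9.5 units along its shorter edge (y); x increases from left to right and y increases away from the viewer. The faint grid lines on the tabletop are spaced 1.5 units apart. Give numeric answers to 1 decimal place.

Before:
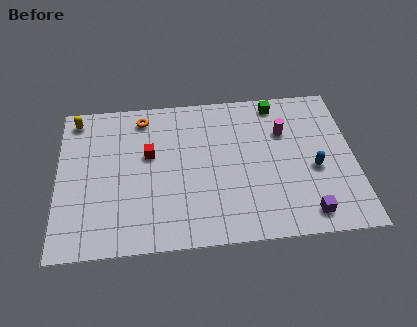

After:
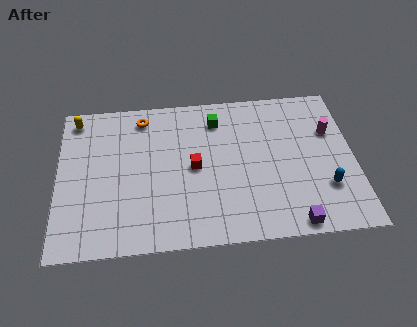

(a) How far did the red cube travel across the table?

2.4

The red cube moved from about (4.5, 5.7) to (6.7, 4.7), a distance of √(2.2² + 1.0²) ≈ 2.4.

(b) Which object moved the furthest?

the green cube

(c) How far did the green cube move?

3.1

The green cube moved from about (10.9, 8.4) to (7.9, 7.6), a distance of √(3.0² + 0.8²) ≈ 3.1.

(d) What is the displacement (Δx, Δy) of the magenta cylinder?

(2.3, -0.2)

The magenta cylinder was at about (11.2, 6.5) and moved to about (13.5, 6.3).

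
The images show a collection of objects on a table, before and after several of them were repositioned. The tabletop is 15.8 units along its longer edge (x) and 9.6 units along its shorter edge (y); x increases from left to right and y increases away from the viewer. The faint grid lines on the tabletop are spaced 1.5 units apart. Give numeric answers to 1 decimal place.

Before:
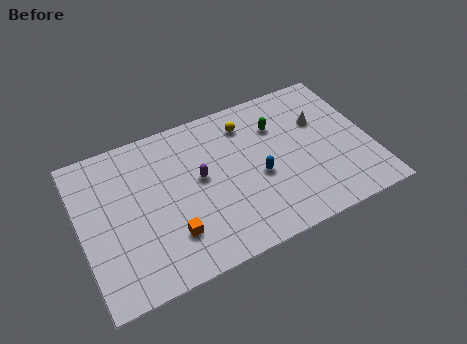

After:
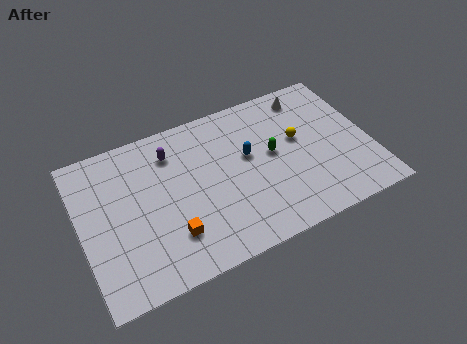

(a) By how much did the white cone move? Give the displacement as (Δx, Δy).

(-0.4, 1.9)

The white cone was at about (13.3, 6.3) and moved to about (12.9, 8.2).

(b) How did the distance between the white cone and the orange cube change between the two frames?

+0.6

The distance was about 9.5 in the first image and 10.1 in the second, so they moved 0.6 units further apart.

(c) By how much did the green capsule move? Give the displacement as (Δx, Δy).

(-0.5, -1.7)

The green capsule was at about (11.0, 6.9) and moved to about (10.5, 5.2).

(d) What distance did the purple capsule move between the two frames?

2.6

The purple capsule moved from about (6.5, 5.3) to (5.2, 7.5), a distance of √(1.3² + 2.2²) ≈ 2.6.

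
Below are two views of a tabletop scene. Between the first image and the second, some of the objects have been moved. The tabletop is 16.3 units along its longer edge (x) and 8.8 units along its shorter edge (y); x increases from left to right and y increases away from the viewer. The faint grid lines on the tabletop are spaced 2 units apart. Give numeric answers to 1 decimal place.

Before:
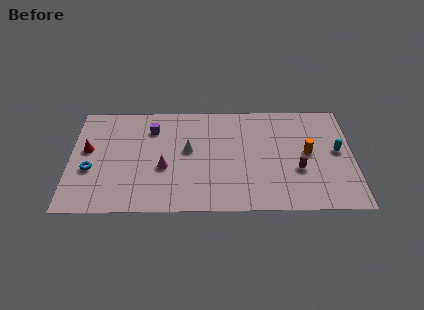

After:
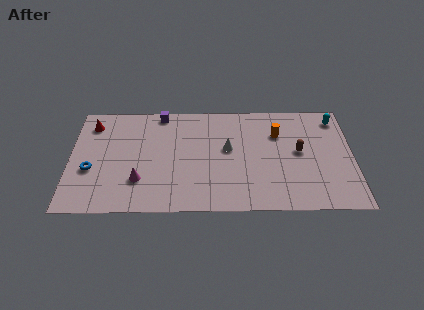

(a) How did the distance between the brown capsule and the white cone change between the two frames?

-2.4

The distance was about 6.5 in the first image and 4.1 in the second, so they moved 2.4 units closer together.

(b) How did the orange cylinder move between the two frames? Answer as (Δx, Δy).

(-1.7, 1.6)

The orange cylinder was at about (13.7, 4.6) and moved to about (12.0, 6.2).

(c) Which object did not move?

the blue torus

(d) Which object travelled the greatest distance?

the cyan capsule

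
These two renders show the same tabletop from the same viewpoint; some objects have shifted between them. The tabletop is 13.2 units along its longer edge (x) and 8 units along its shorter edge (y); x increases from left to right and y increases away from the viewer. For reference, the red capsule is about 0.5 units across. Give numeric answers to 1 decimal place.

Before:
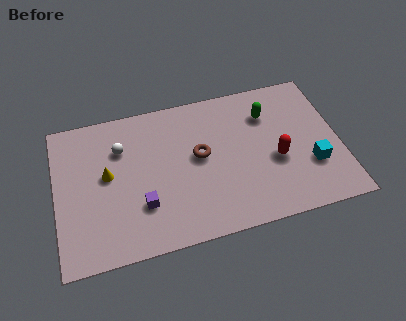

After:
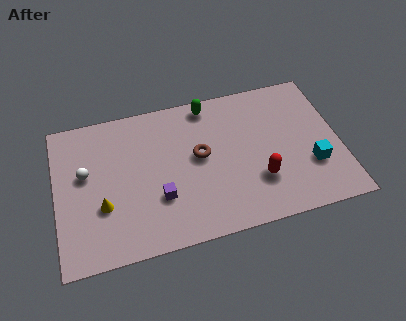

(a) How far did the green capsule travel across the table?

3.0

From (10.0, 5.9) to (7.3, 7.1), the green capsule covered √(2.7² + 1.2²) ≈ 3.0 units.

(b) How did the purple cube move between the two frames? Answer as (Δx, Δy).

(0.8, 0.2)

The purple cube was at about (3.9, 2.4) and moved to about (4.7, 2.6).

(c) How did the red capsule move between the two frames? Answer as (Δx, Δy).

(-0.9, -0.9)

From the two frames, the red capsule sits at roughly (10.2, 3.3) before and (9.3, 2.4) after.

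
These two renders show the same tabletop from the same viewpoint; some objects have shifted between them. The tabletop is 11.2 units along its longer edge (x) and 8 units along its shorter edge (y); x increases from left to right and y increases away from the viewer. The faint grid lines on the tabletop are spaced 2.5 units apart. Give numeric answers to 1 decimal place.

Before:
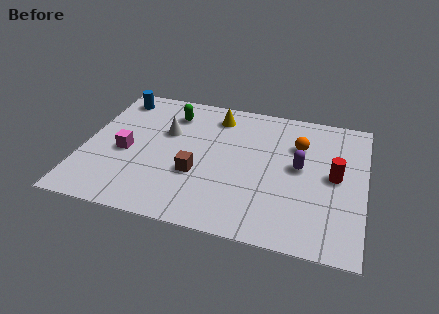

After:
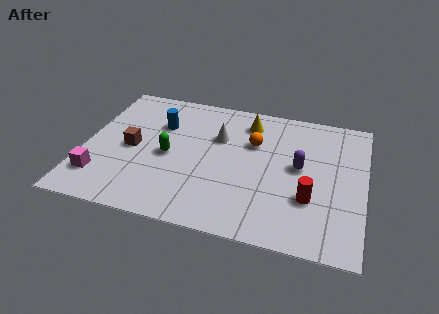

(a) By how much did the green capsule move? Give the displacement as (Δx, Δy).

(0.1, -2.6)

The green capsule started near (3.3, 6.3) and ended near (3.4, 3.7).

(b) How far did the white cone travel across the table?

2.1

The white cone moved from about (3.2, 5.1) to (5.3, 5.3), a distance of √(2.1² + 0.2²) ≈ 2.1.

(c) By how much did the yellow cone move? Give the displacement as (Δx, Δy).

(1.3, -0.1)

From the two frames, the yellow cone sits at roughly (5.1, 6.6) before and (6.4, 6.5) after.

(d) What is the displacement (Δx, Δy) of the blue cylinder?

(1.9, -1.3)

From the two frames, the blue cylinder sits at roughly (1.0, 6.8) before and (2.9, 5.5) after.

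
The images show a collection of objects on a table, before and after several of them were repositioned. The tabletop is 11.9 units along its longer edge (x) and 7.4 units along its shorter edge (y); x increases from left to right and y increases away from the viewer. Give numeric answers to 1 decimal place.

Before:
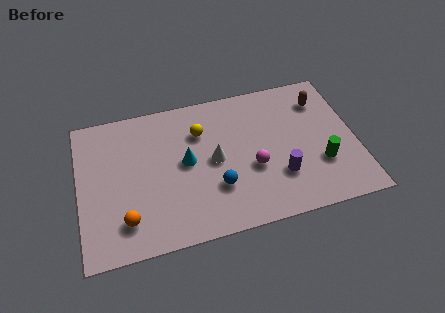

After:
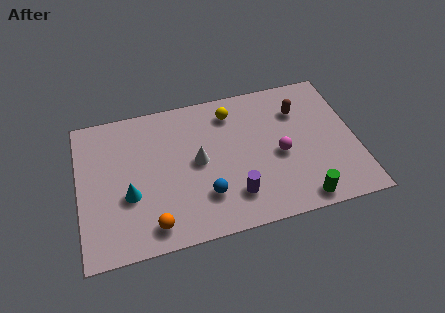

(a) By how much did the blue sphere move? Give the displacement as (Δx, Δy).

(-0.5, -0.3)

The blue sphere was at about (5.8, 2.3) and moved to about (5.3, 2.0).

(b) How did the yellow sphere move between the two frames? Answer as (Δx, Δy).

(1.4, 0.7)

From the two frames, the yellow sphere sits at roughly (5.3, 5.3) before and (6.7, 6.0) after.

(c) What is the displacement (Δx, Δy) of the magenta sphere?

(1.2, 0.4)

From the two frames, the magenta sphere sits at roughly (7.4, 2.9) before and (8.6, 3.3) after.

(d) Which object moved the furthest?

the cyan cone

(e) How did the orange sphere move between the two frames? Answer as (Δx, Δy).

(1.1, -0.5)

The orange sphere was at about (1.9, 1.6) and moved to about (3.0, 1.1).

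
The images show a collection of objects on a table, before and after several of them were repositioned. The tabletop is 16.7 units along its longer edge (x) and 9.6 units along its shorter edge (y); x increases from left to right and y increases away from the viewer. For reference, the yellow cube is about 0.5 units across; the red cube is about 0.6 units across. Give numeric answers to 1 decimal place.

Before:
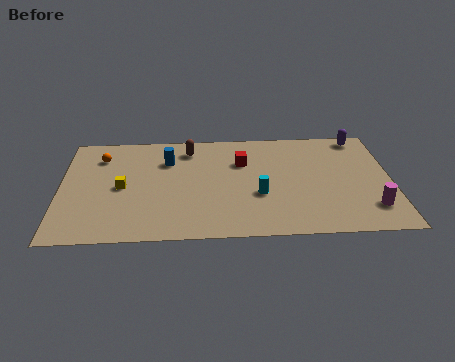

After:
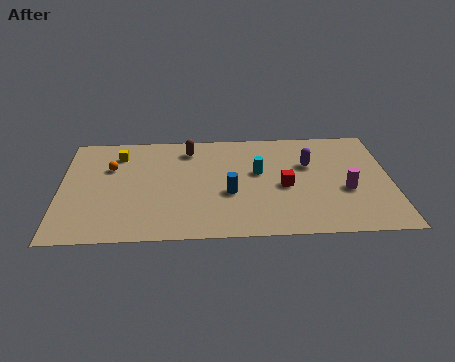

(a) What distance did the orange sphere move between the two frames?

1.1

The orange sphere moved from about (2.0, 7.4) to (2.5, 6.4), a distance of √(0.5² + 1.0²) ≈ 1.1.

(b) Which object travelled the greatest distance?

the blue cylinder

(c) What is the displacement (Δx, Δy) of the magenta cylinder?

(-1.2, 1.6)

The magenta cylinder started near (15.6, 2.2) and ended near (14.4, 3.8).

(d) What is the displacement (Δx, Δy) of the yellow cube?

(-0.2, 3.0)

The yellow cube was at about (3.1, 4.6) and moved to about (2.9, 7.6).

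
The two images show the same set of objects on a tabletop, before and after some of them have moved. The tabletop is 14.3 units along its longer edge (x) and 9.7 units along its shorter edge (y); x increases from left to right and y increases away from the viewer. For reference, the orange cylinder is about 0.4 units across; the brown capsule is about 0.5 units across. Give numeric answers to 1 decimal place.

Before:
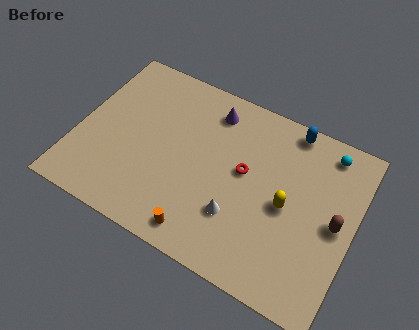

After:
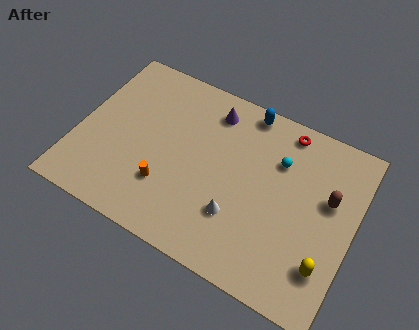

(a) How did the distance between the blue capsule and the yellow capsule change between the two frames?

+3.9

They were about 4.2 units apart before and 8.1 after — 3.9 units further apart.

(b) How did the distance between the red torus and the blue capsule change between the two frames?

-1.8

Before: roughly 3.9 units apart; after: 2.1. That's 1.8 units closer together.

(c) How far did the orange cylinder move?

2.6

The orange cylinder moved from about (7.0, 1.2) to (4.9, 2.8), a distance of √(2.1² + 1.6²) ≈ 2.6.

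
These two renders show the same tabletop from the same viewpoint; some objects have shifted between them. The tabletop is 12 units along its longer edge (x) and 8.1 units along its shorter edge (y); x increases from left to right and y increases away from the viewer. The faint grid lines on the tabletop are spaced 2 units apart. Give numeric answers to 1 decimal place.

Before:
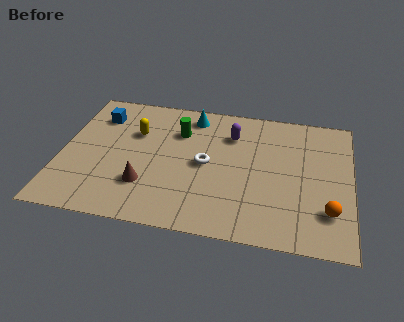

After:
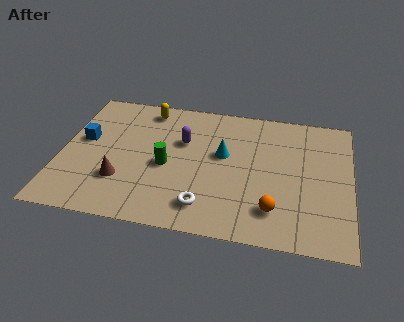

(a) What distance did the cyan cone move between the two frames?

2.6

From (5.3, 6.9) to (6.7, 4.7), the cyan cone covered √(1.4² + 2.2²) ≈ 2.6 units.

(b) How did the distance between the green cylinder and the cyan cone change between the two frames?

+1.3

The distance was about 1.2 in the first image and 2.5 in the second, so they moved 1.3 units further apart.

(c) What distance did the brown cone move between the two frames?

1.0

The brown cone moved from about (3.6, 2.3) to (2.6, 2.4), a distance of √(1.0² + 0.1²) ≈ 1.0.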